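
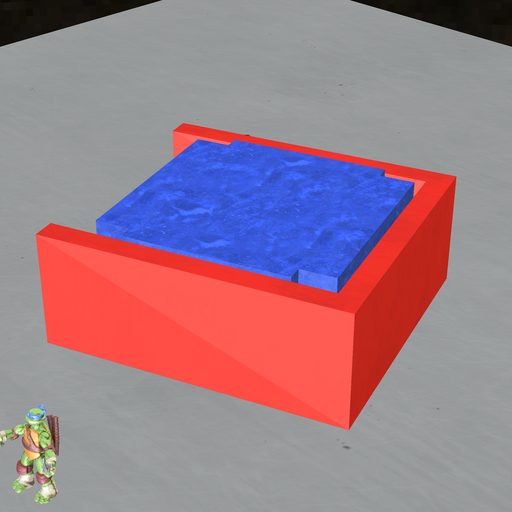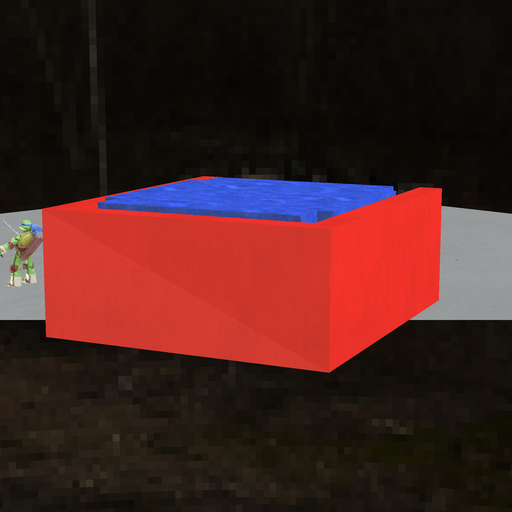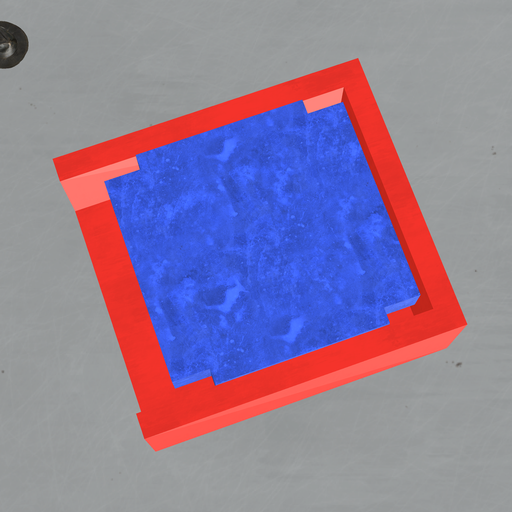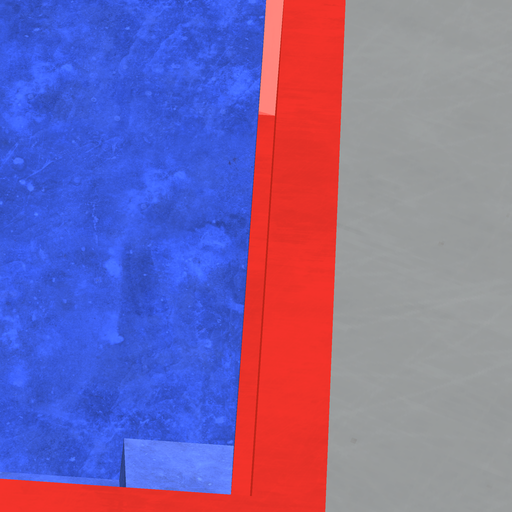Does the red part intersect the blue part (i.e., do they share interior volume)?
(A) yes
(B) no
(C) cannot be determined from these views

(B) no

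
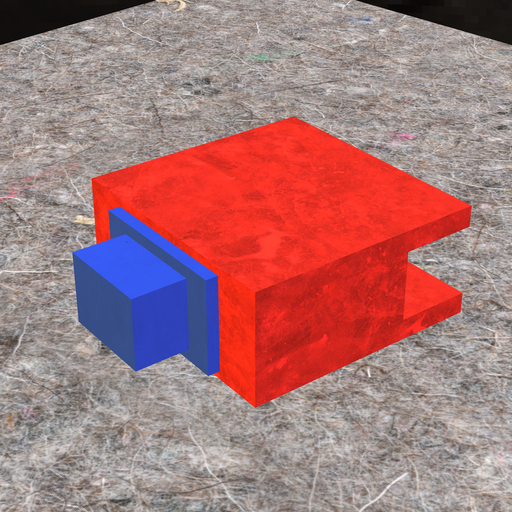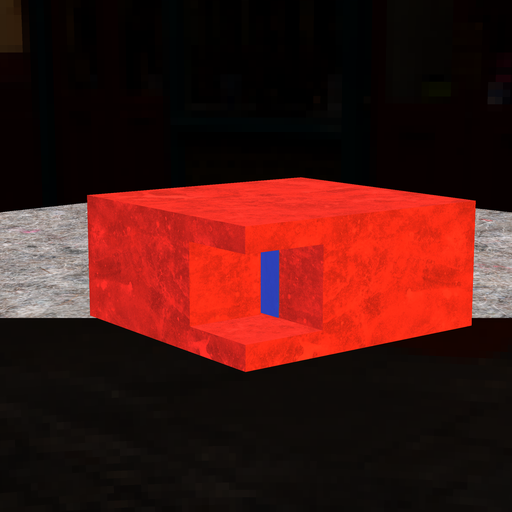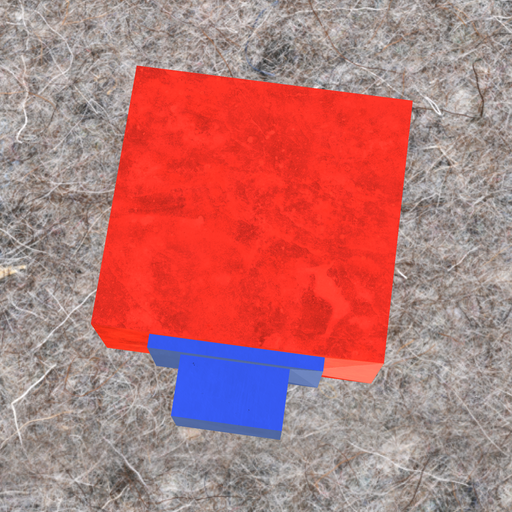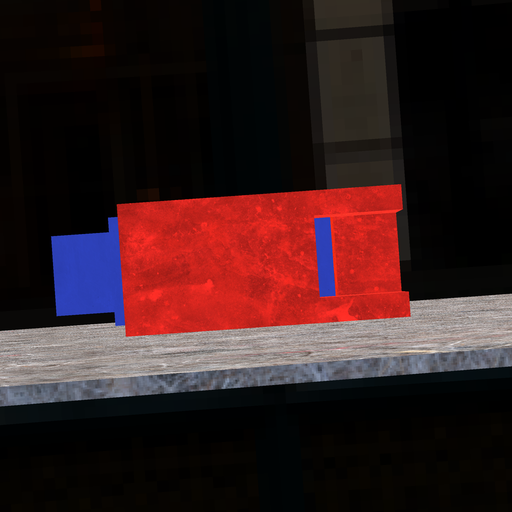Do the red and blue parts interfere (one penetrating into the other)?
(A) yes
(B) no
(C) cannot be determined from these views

(B) no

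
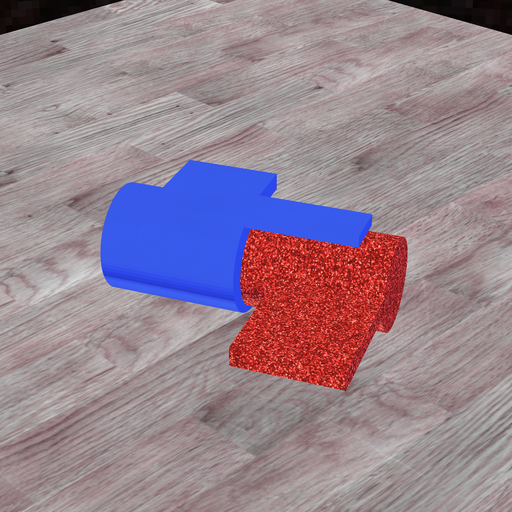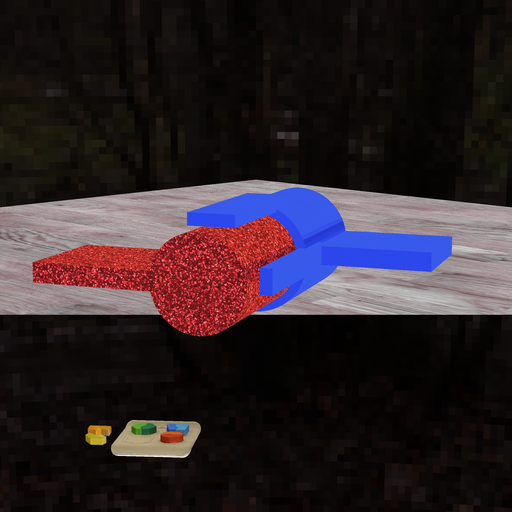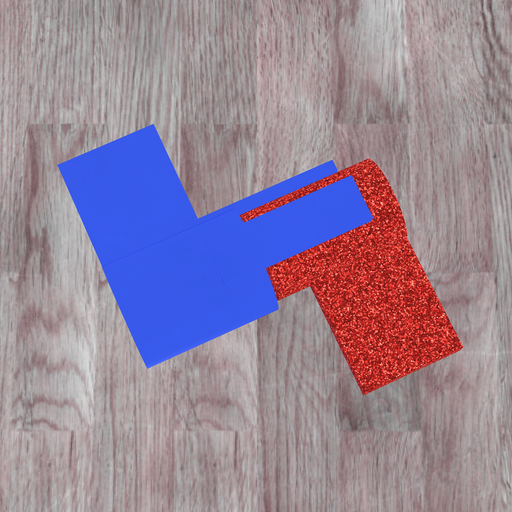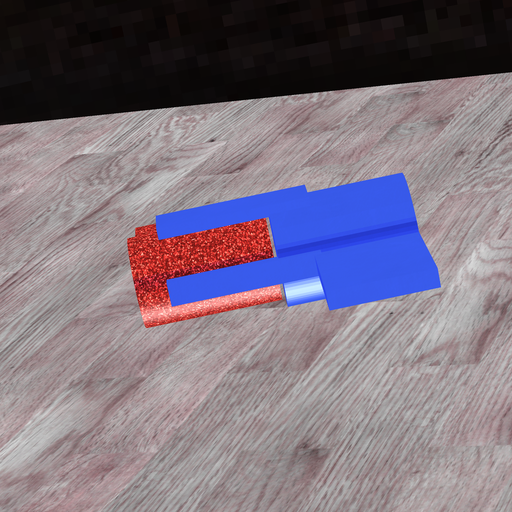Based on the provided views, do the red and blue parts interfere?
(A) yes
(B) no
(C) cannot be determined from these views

(B) no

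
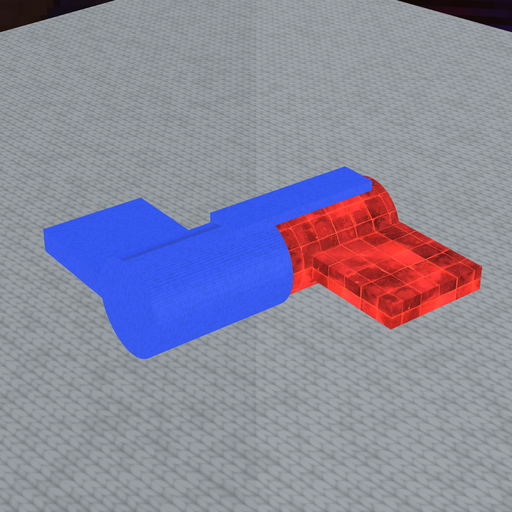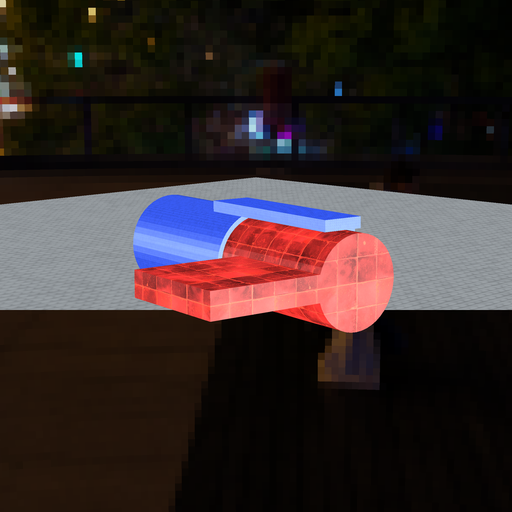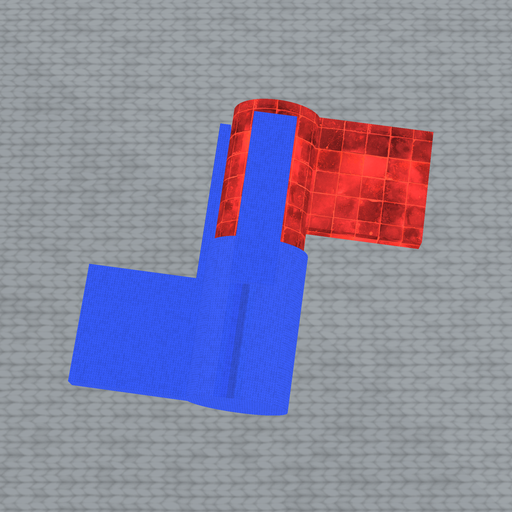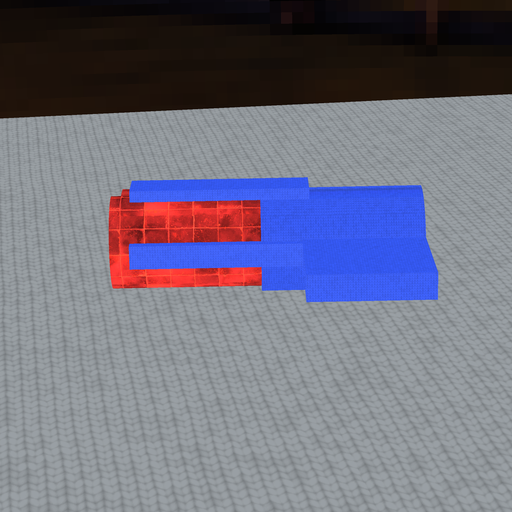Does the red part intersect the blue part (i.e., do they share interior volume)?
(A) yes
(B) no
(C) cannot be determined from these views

(A) yes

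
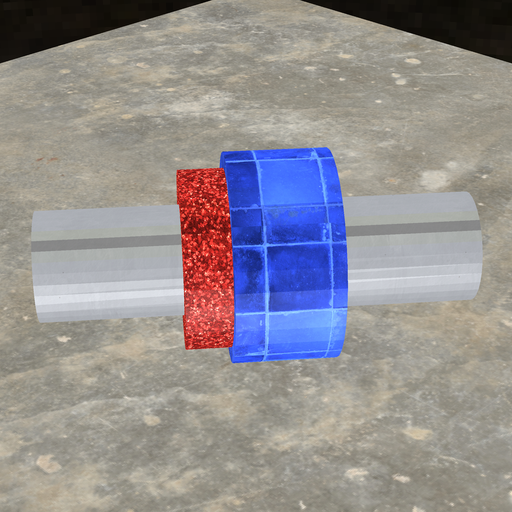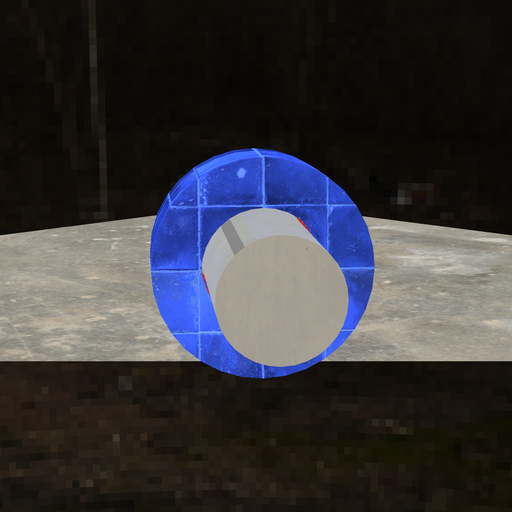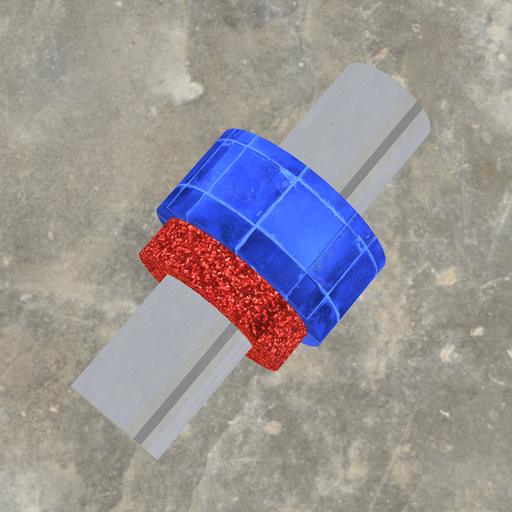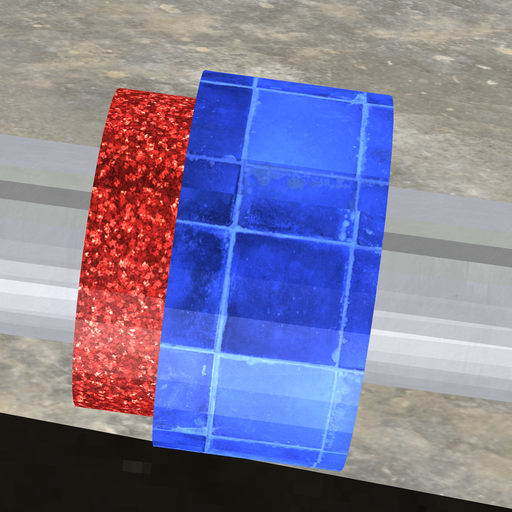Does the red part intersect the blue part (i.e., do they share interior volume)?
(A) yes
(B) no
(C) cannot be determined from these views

(A) yes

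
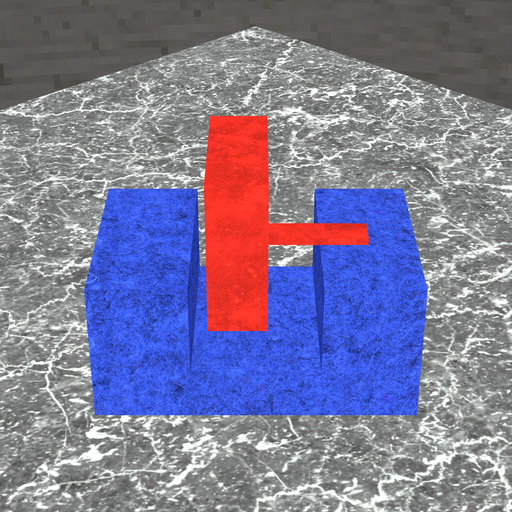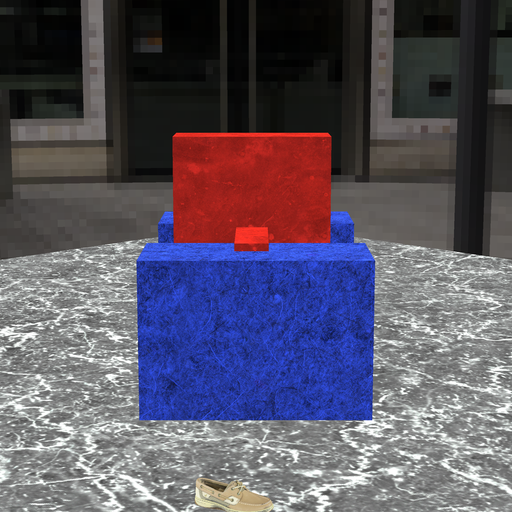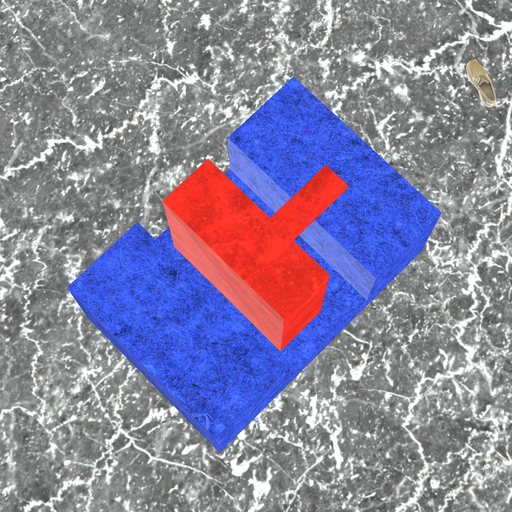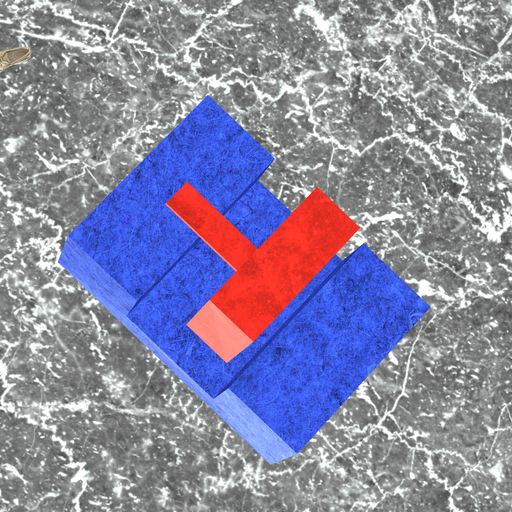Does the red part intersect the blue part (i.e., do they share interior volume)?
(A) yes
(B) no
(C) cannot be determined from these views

(B) no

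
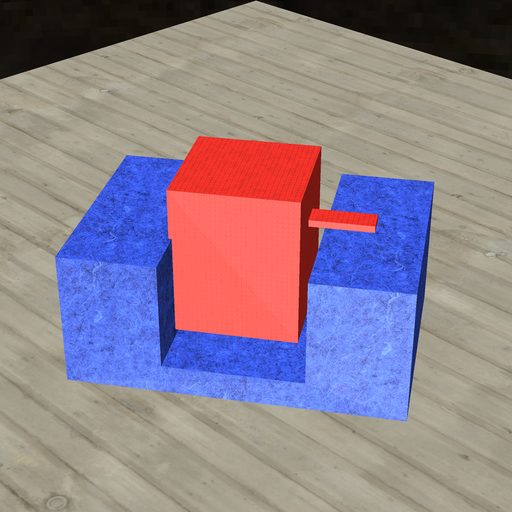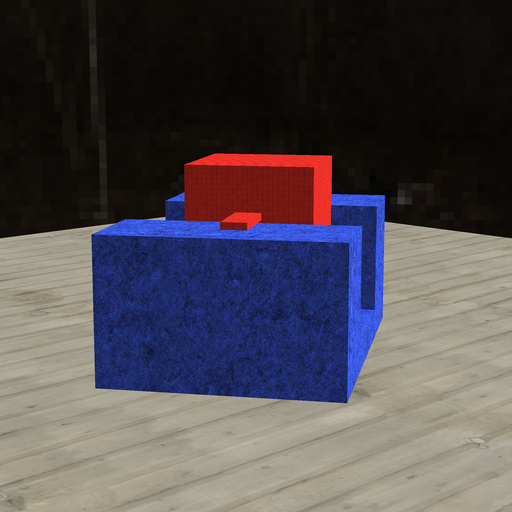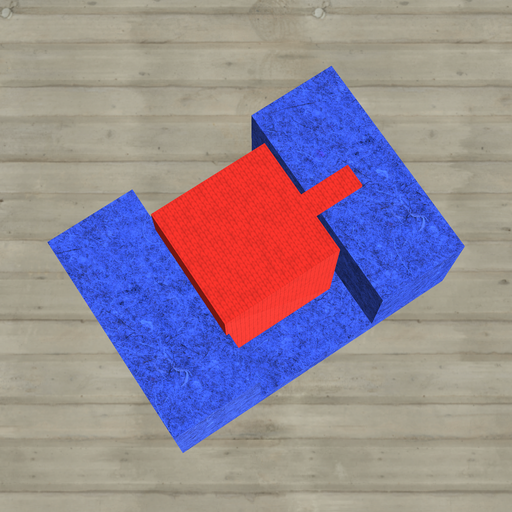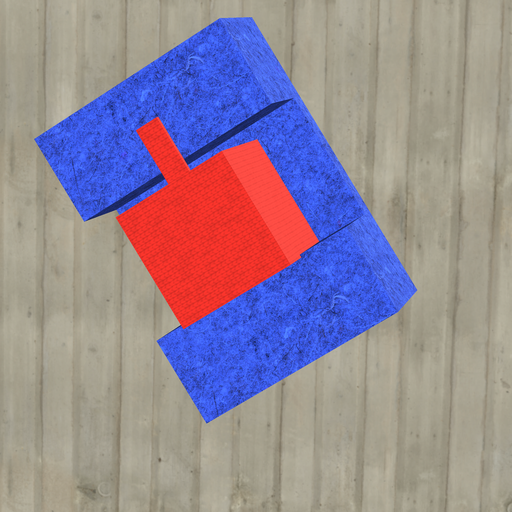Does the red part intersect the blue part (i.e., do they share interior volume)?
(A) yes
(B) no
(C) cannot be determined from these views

(A) yes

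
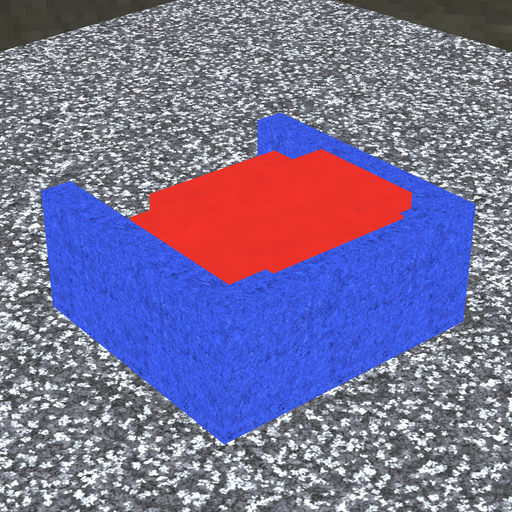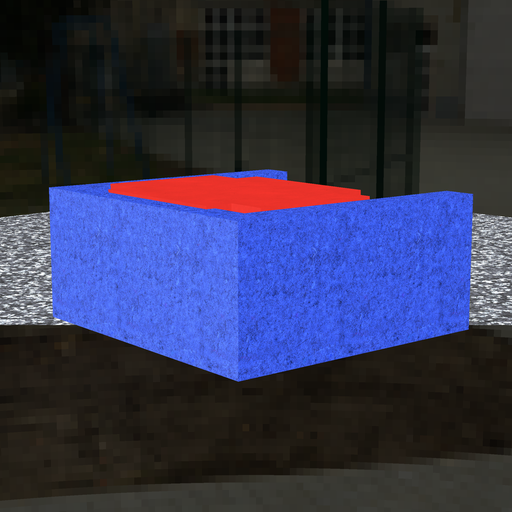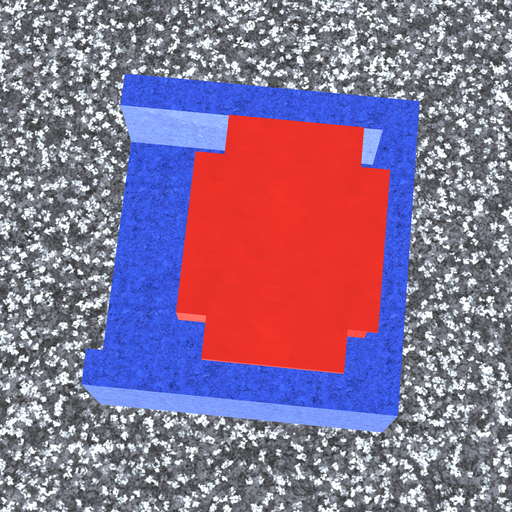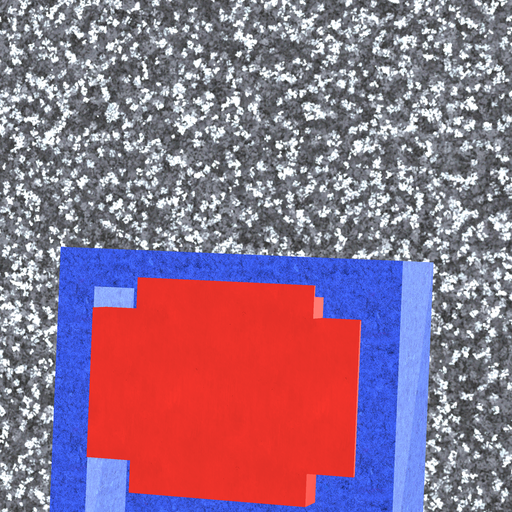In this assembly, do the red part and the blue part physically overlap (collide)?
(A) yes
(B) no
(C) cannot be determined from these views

(A) yes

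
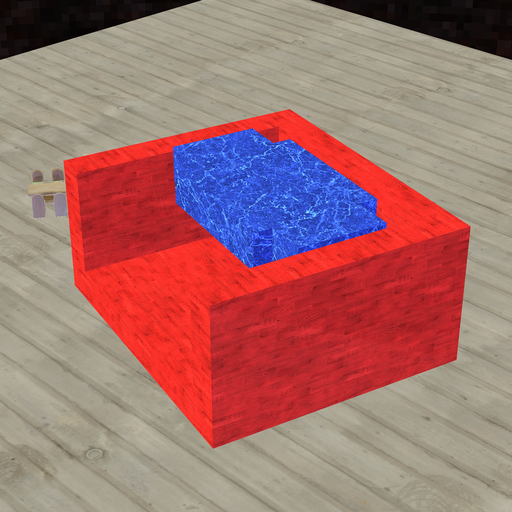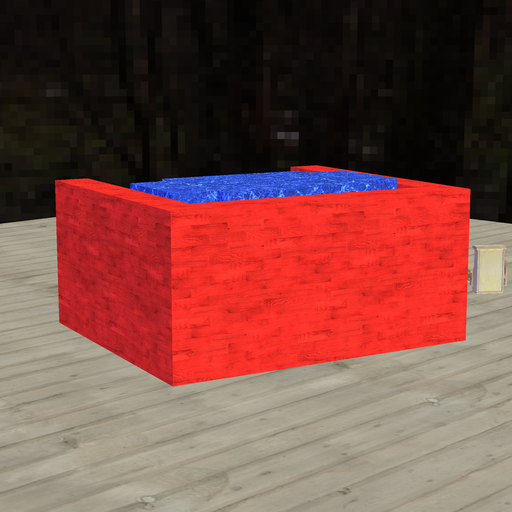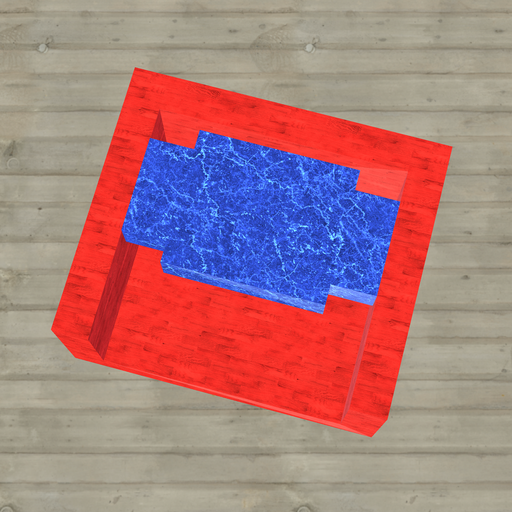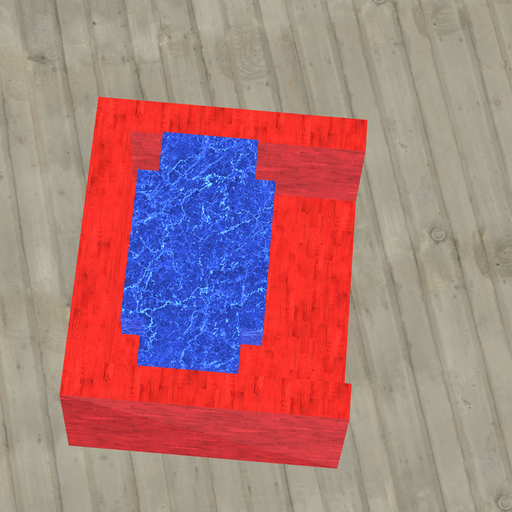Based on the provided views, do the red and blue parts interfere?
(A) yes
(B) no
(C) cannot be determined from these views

(B) no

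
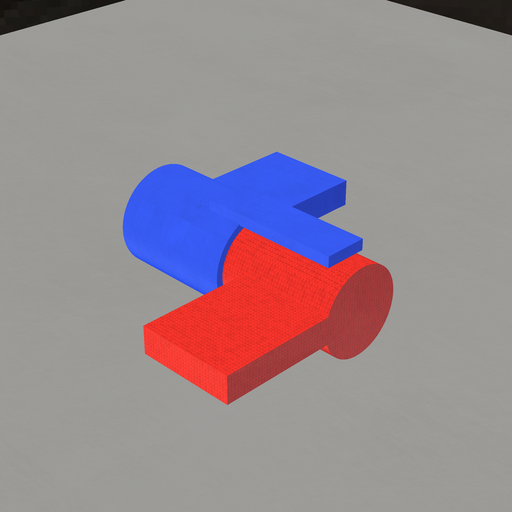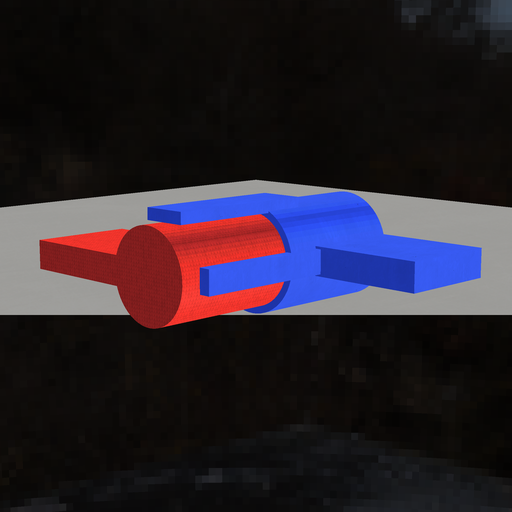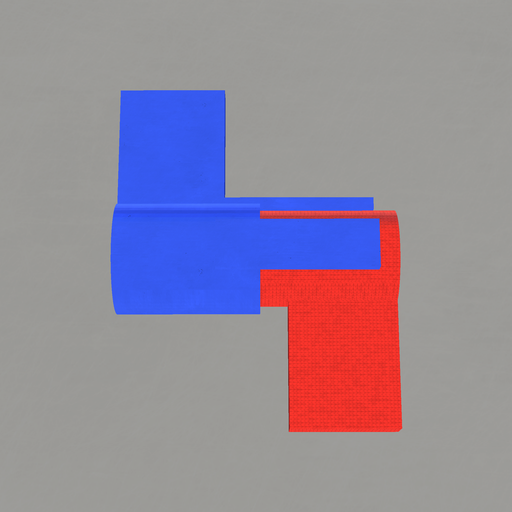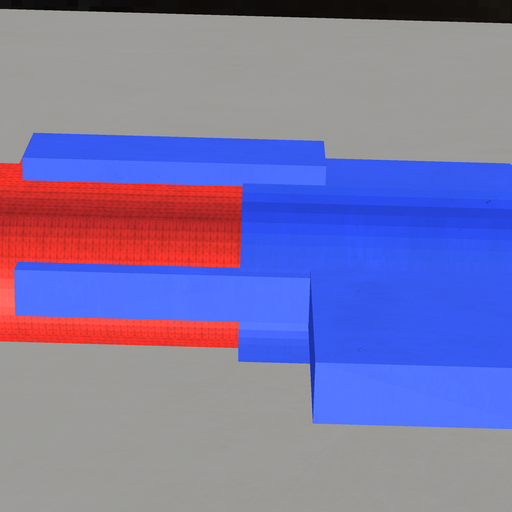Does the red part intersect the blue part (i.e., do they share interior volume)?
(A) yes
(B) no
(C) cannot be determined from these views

(A) yes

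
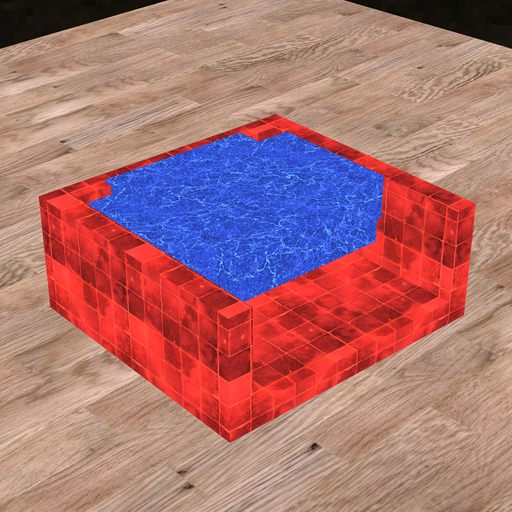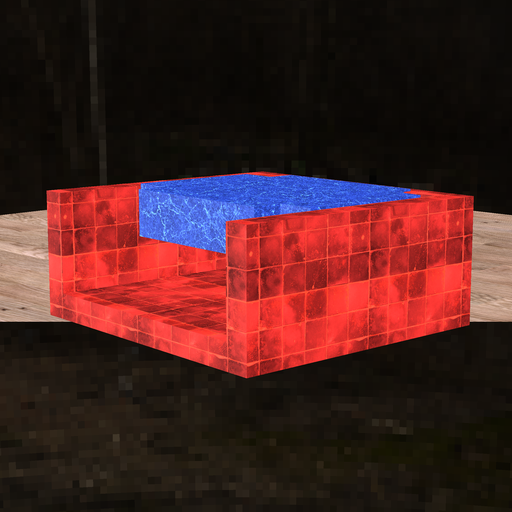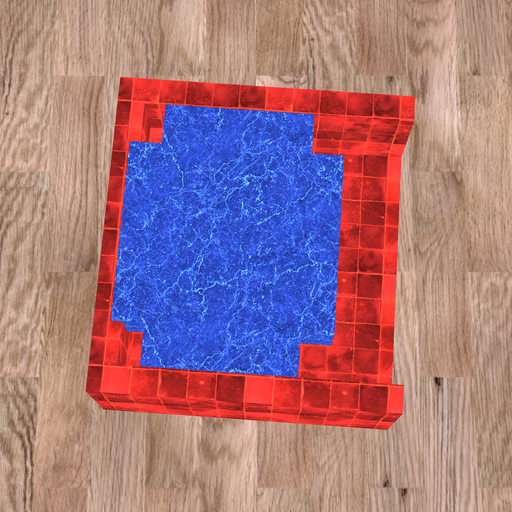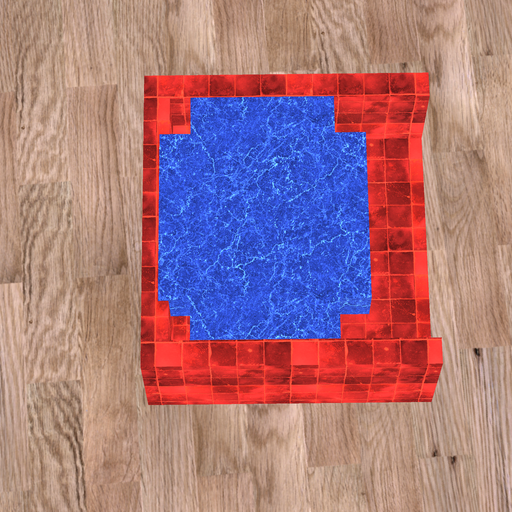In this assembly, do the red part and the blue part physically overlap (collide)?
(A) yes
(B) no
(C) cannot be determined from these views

(A) yes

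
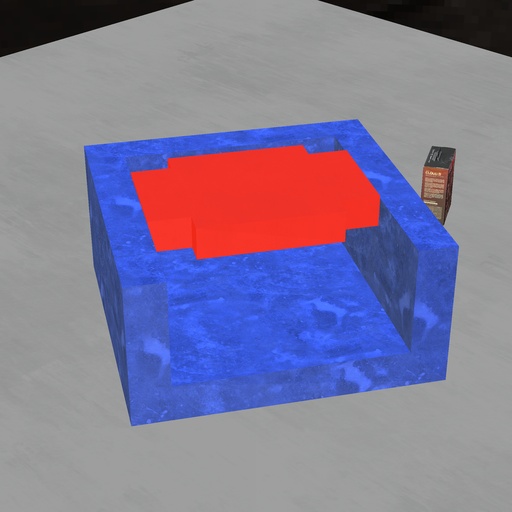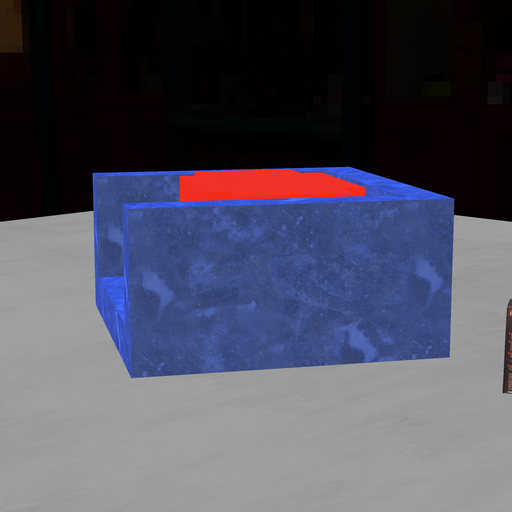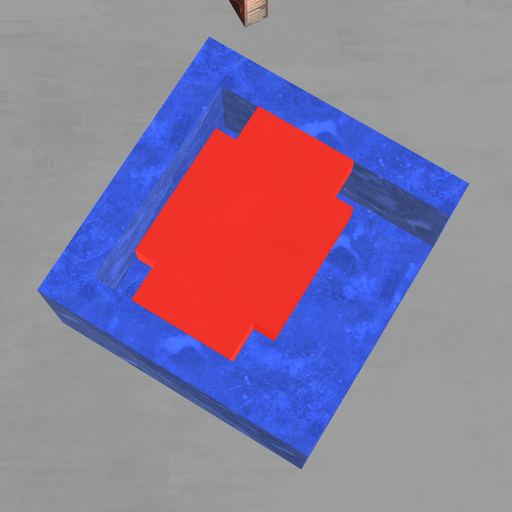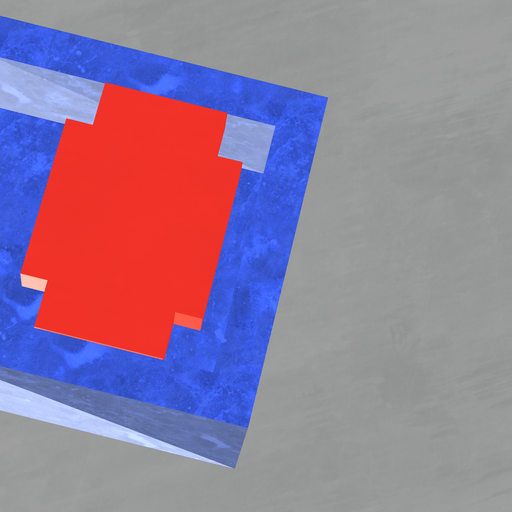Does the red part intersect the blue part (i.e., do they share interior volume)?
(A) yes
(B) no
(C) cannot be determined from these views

(B) no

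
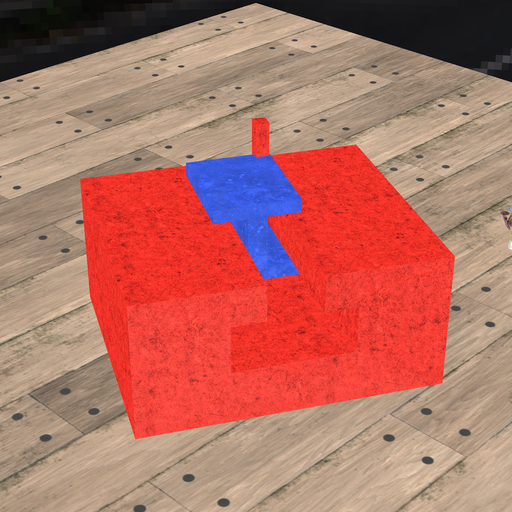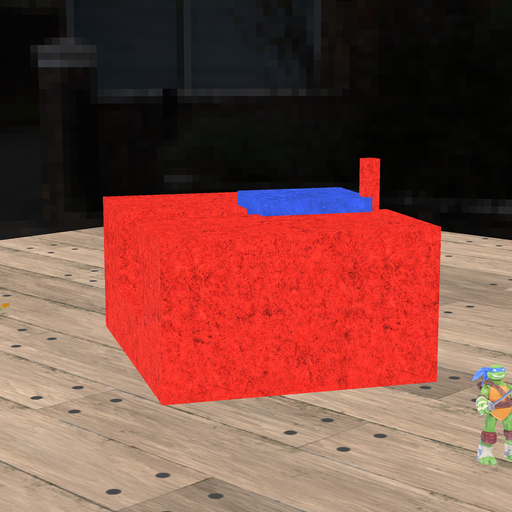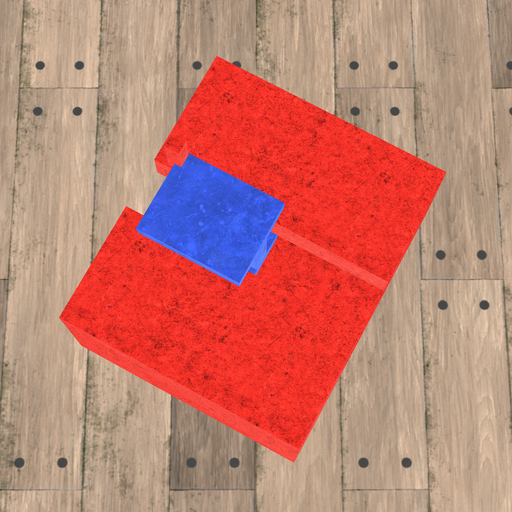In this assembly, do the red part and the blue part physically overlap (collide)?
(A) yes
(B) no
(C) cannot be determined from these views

(A) yes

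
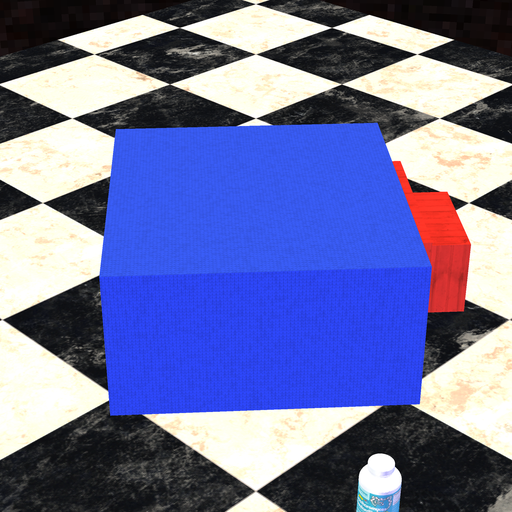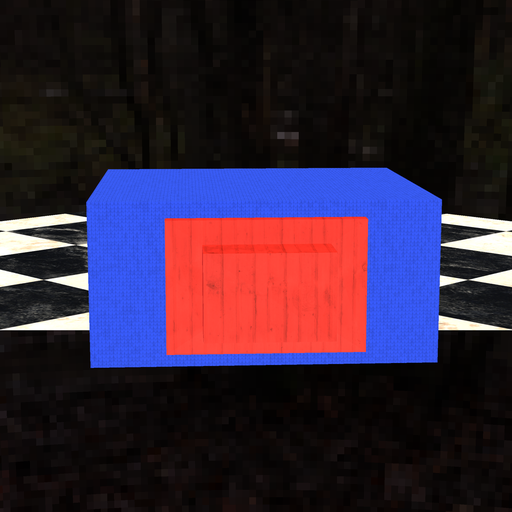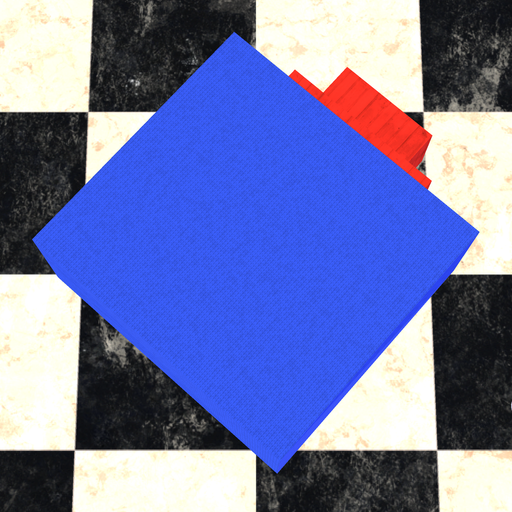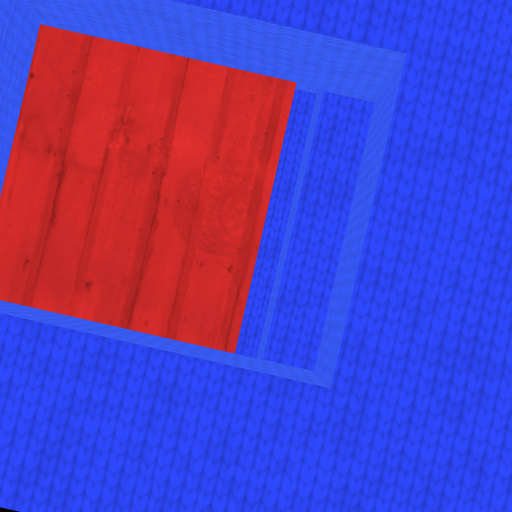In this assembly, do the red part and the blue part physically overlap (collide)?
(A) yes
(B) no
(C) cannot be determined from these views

(B) no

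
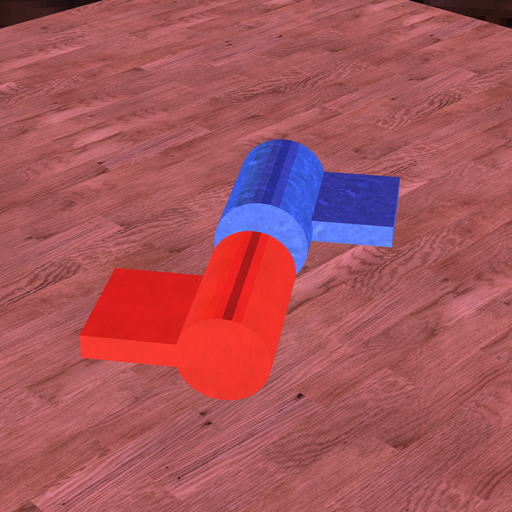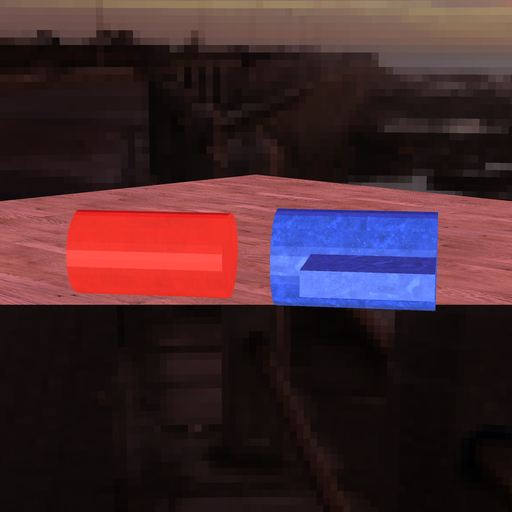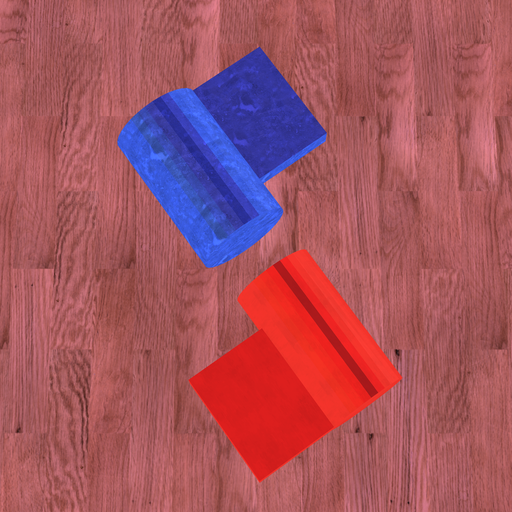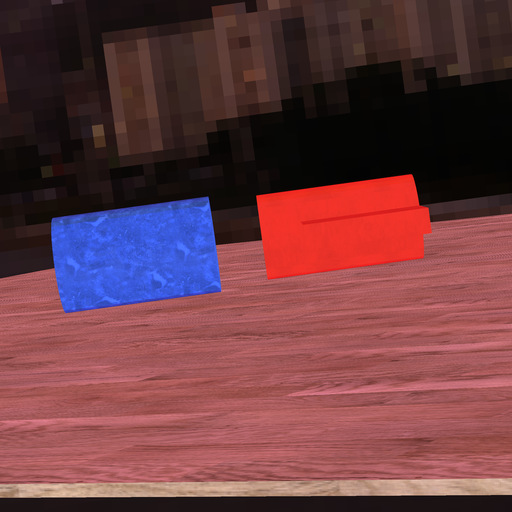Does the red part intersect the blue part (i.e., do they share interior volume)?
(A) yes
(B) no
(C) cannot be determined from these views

(B) no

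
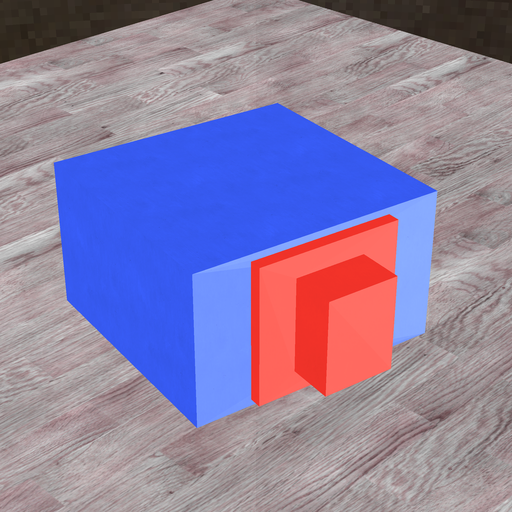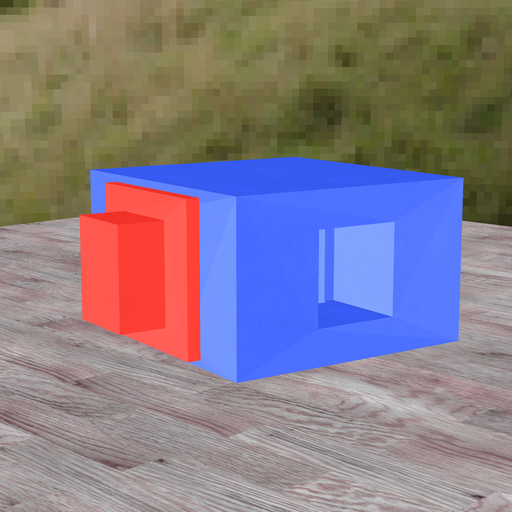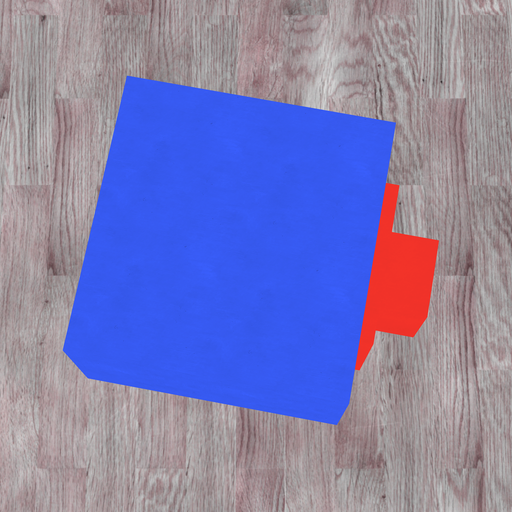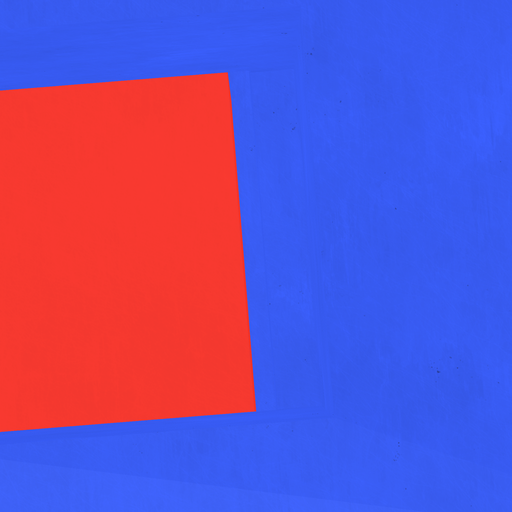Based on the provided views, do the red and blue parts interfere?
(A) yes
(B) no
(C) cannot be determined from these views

(B) no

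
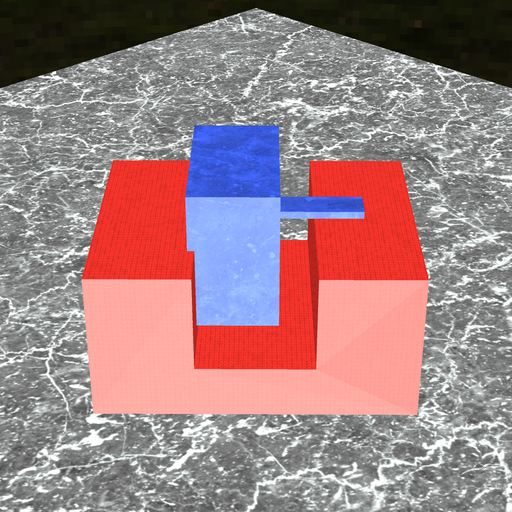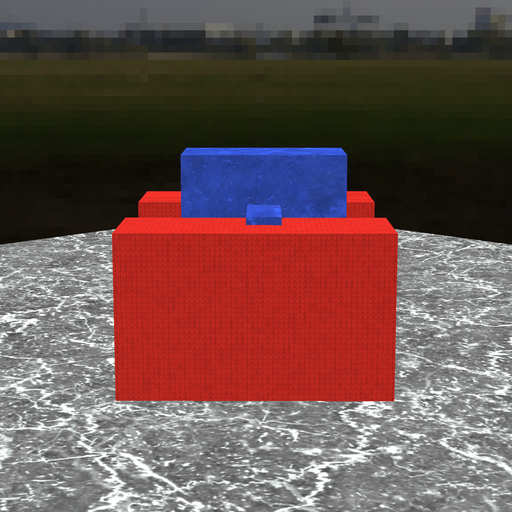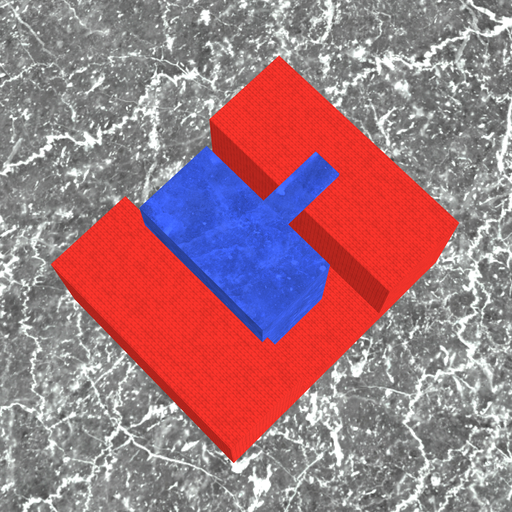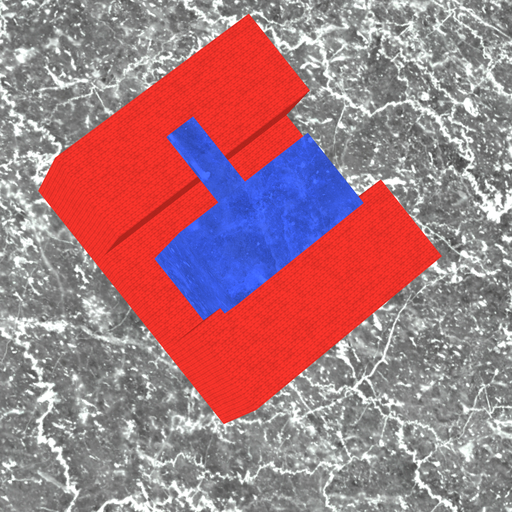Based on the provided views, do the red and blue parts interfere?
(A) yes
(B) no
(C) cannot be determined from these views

(A) yes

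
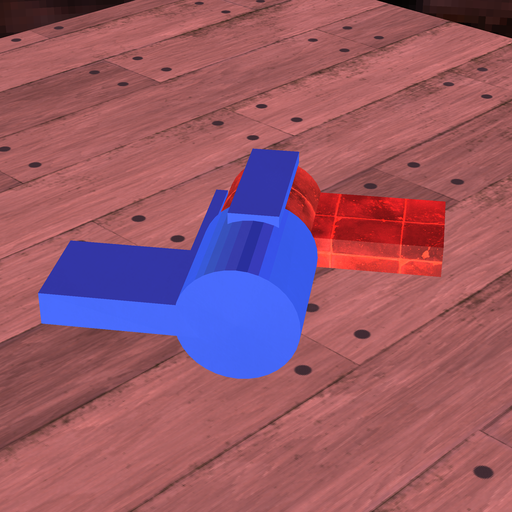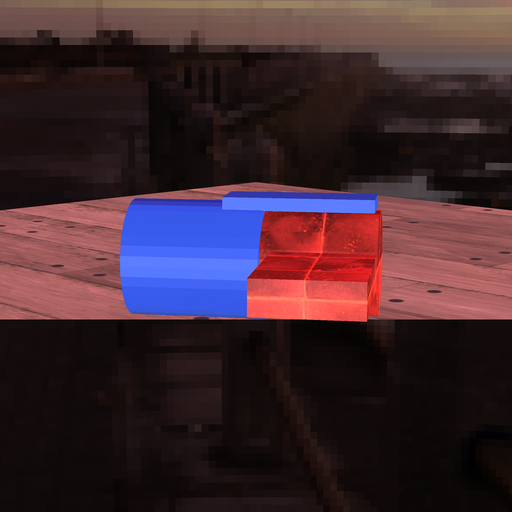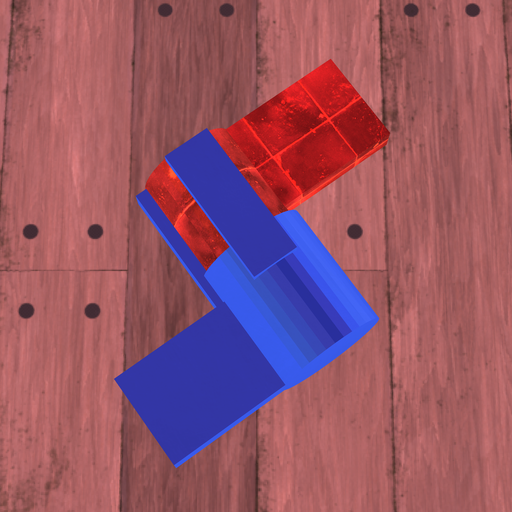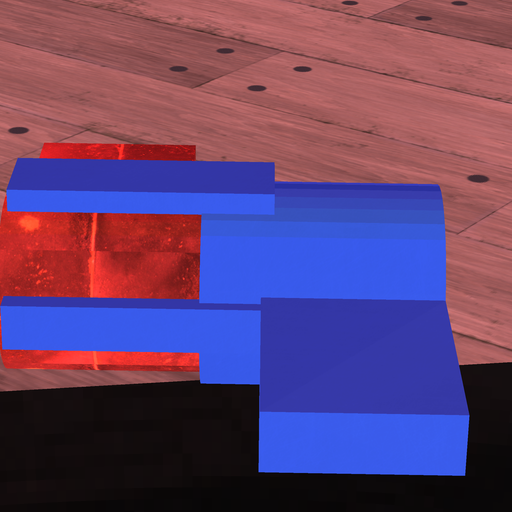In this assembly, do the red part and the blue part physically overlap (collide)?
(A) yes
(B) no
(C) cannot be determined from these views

(A) yes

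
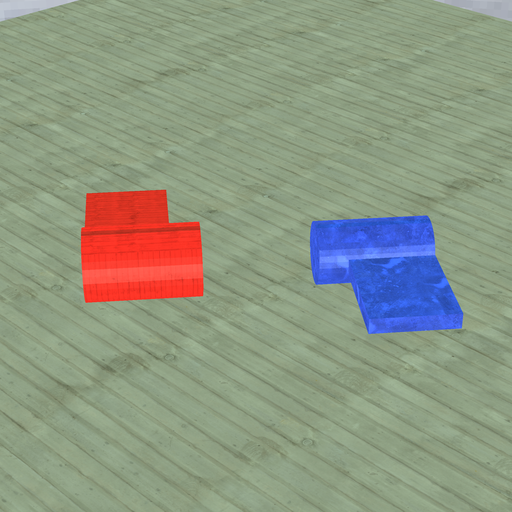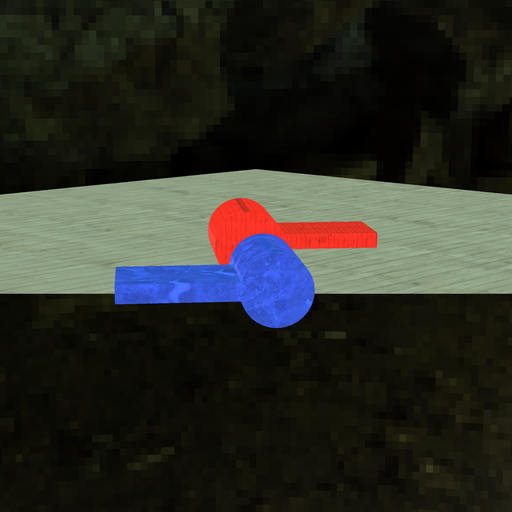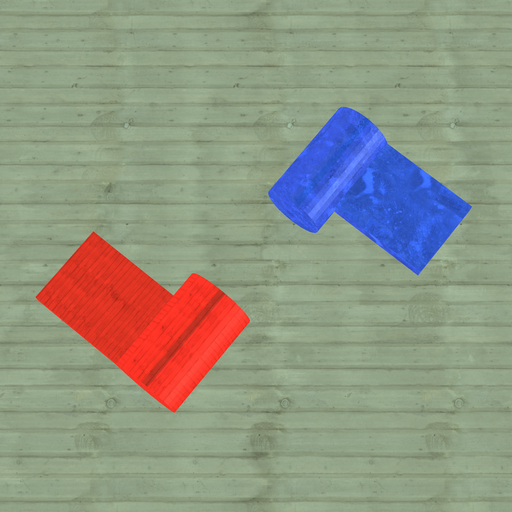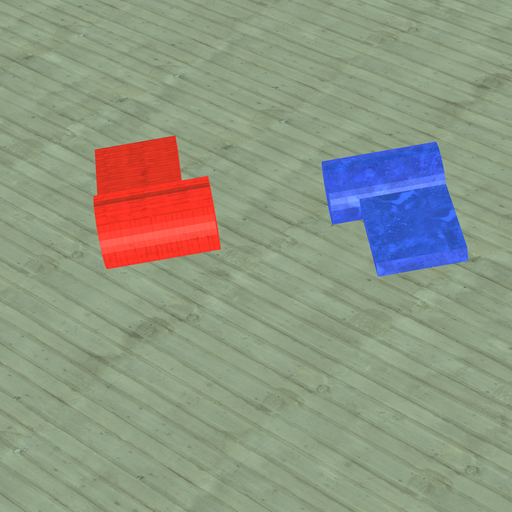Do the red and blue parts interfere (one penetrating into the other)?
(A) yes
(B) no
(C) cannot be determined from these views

(B) no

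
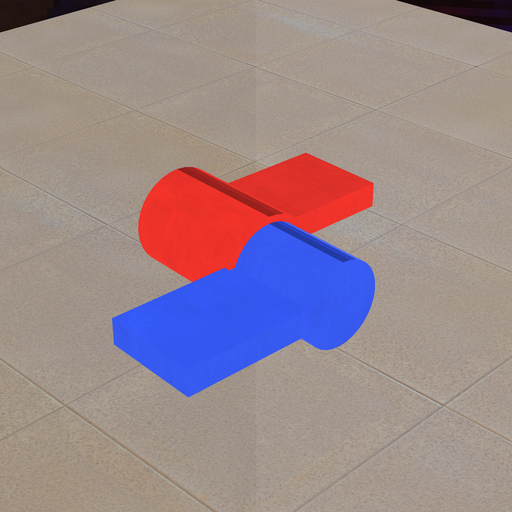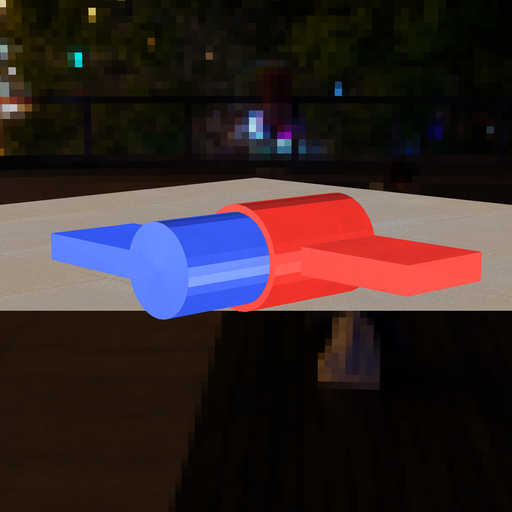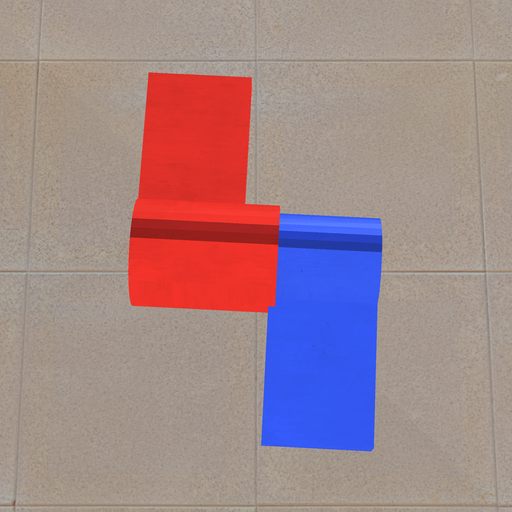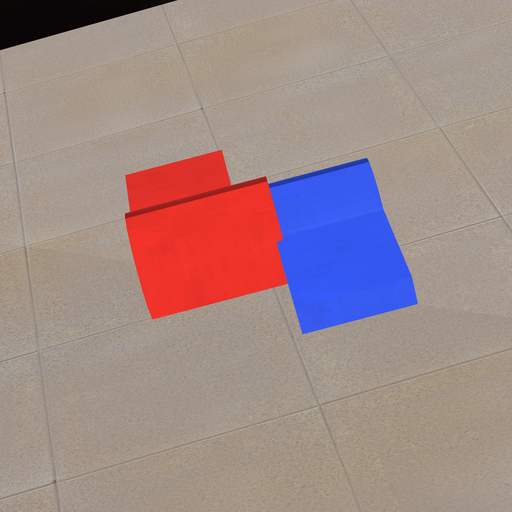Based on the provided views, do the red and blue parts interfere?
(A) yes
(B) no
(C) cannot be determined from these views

(A) yes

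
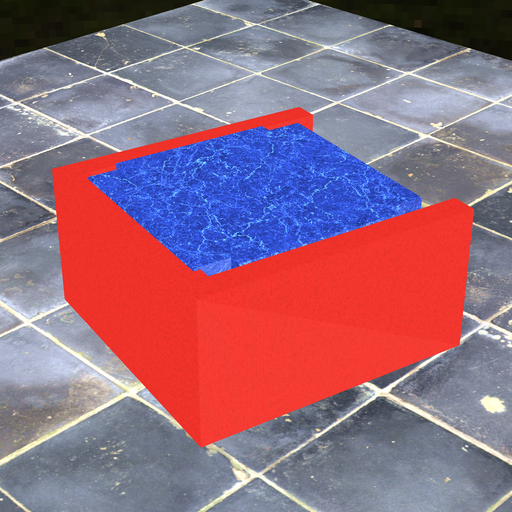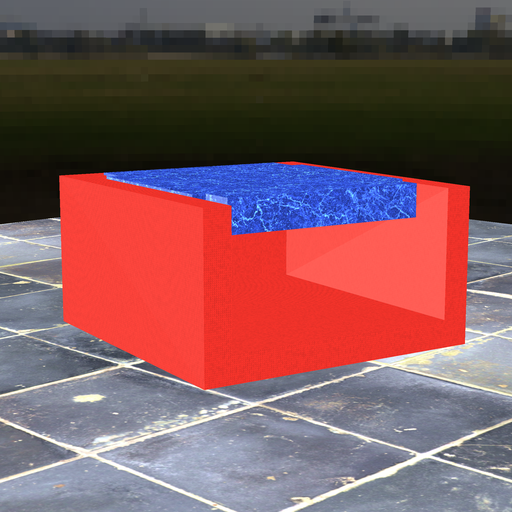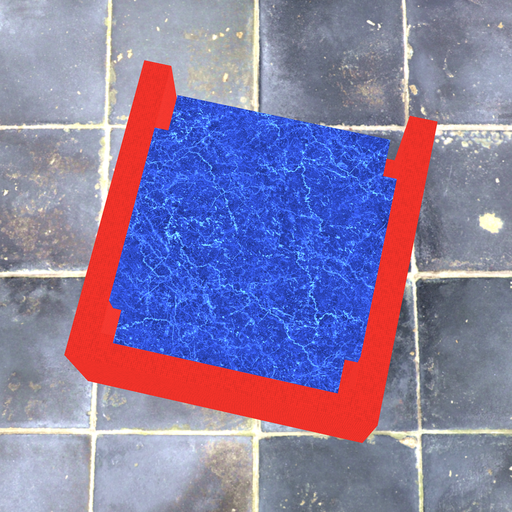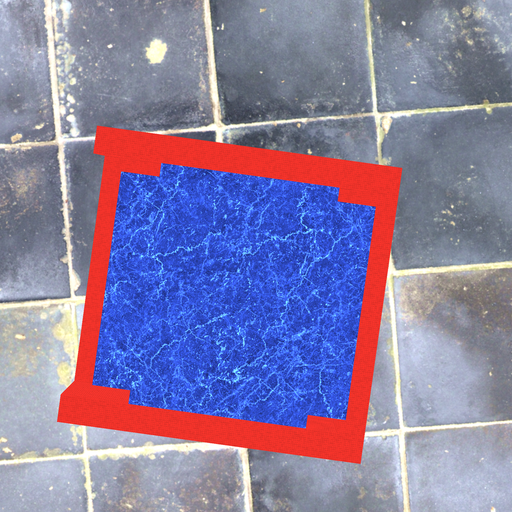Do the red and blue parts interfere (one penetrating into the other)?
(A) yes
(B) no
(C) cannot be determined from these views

(A) yes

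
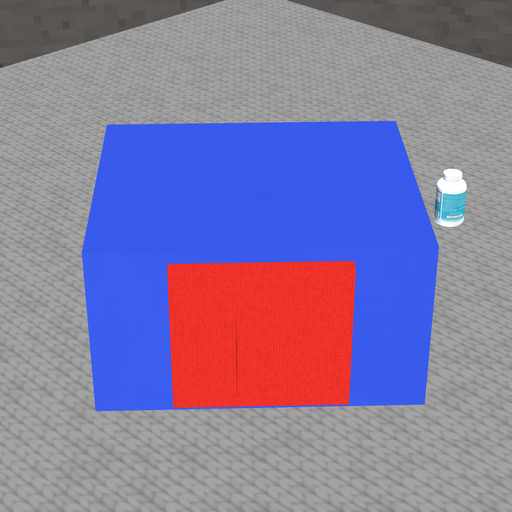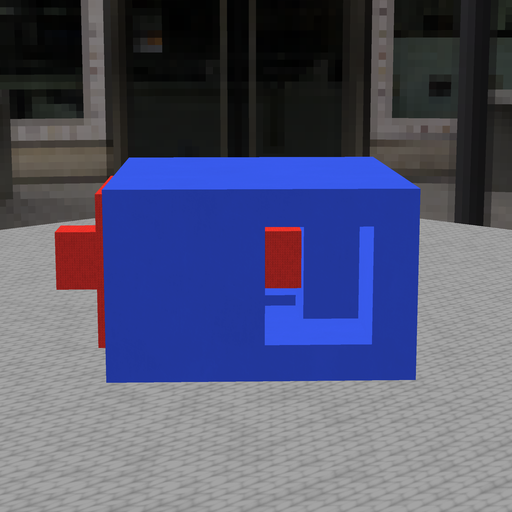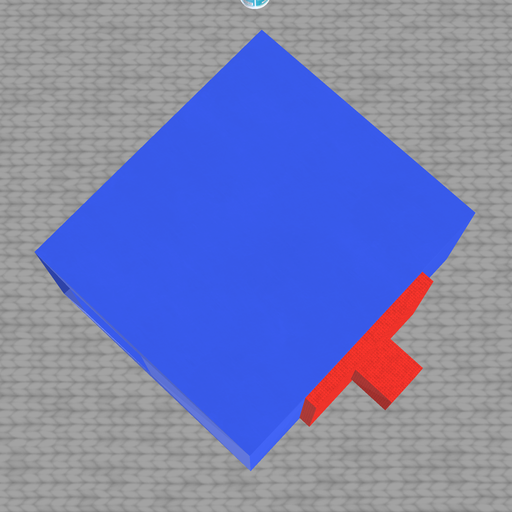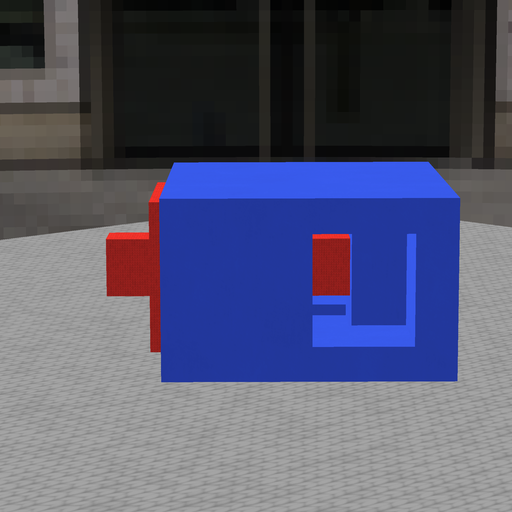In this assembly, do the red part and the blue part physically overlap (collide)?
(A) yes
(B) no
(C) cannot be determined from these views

(A) yes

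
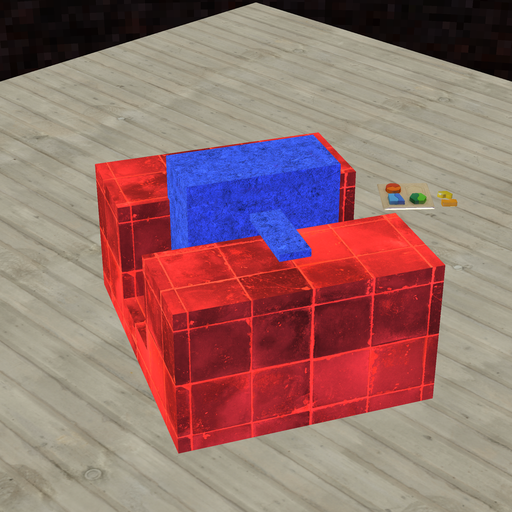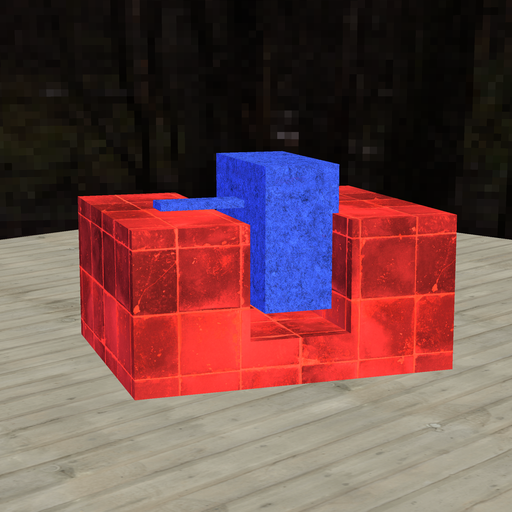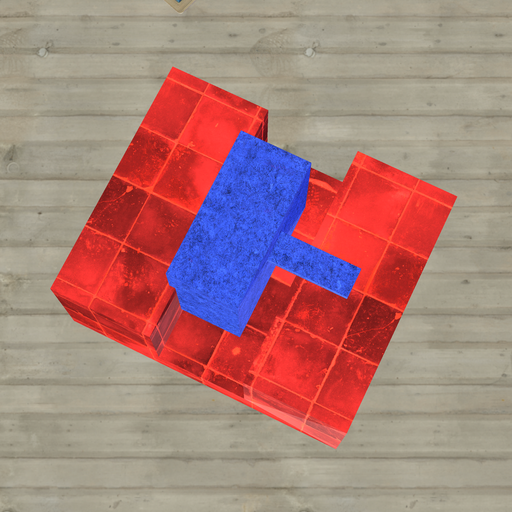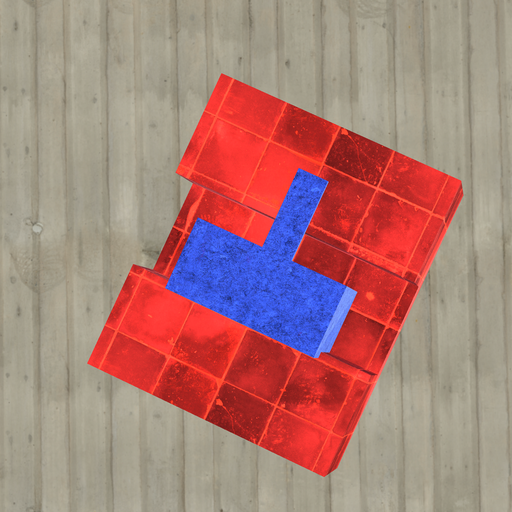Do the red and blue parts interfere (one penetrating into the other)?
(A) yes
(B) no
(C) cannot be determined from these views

(A) yes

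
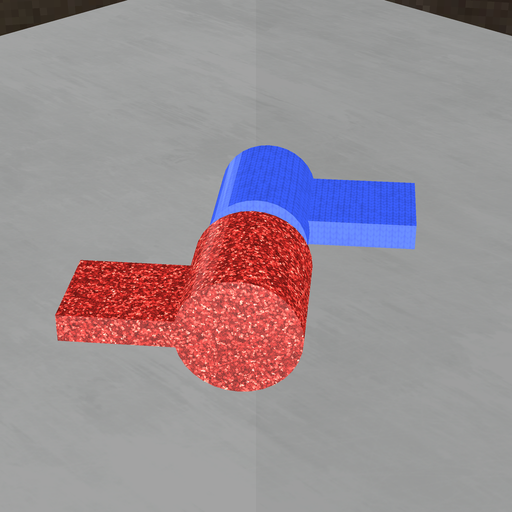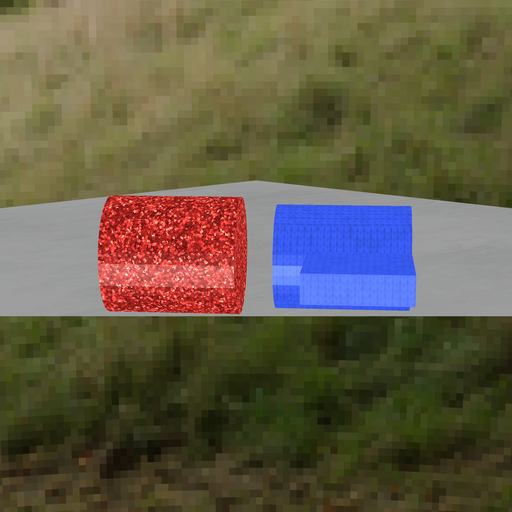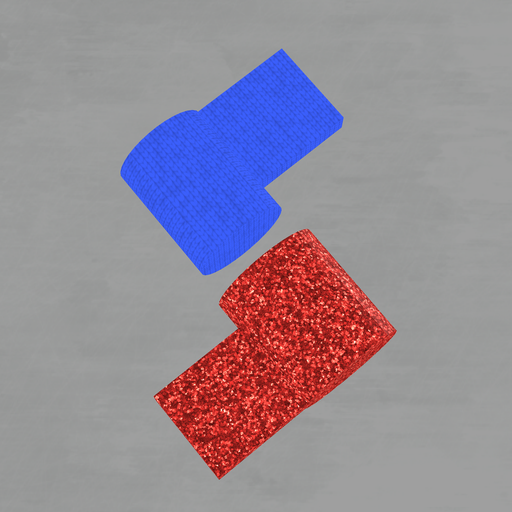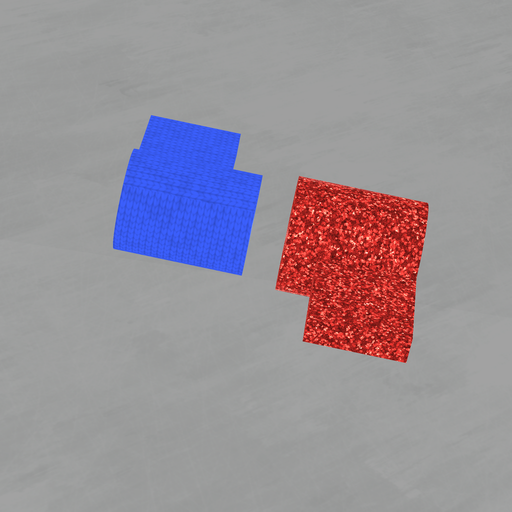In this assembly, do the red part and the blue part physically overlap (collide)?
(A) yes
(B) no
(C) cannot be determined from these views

(B) no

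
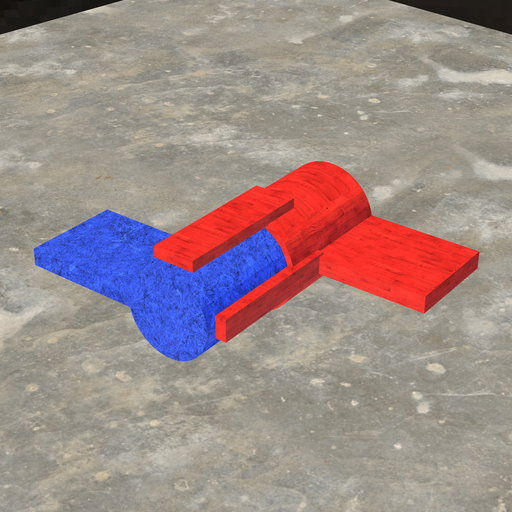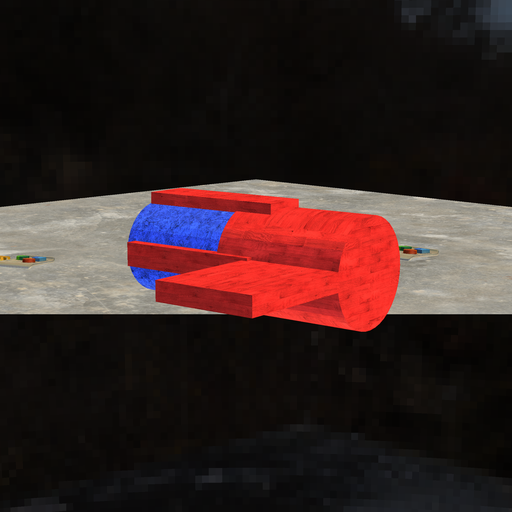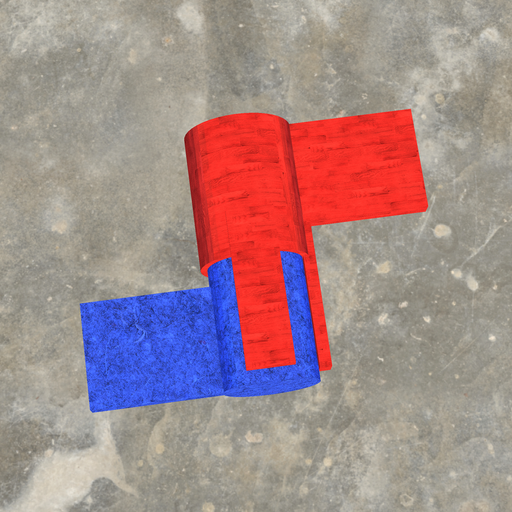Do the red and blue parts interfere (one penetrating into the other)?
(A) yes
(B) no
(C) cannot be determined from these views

(A) yes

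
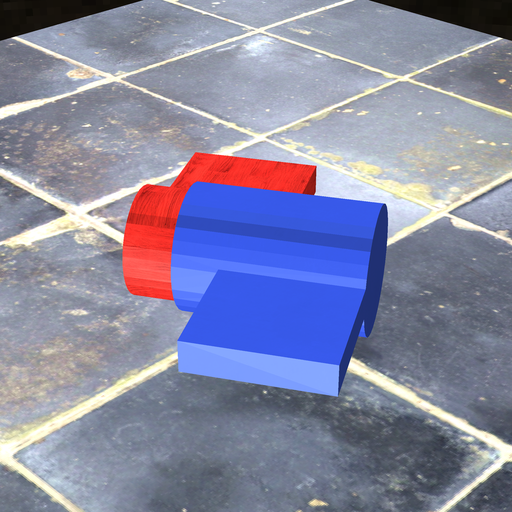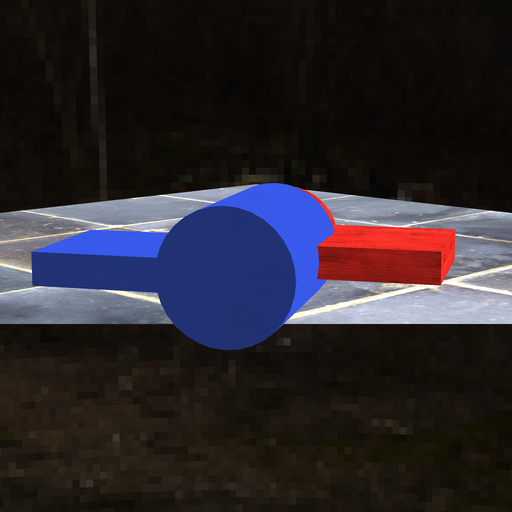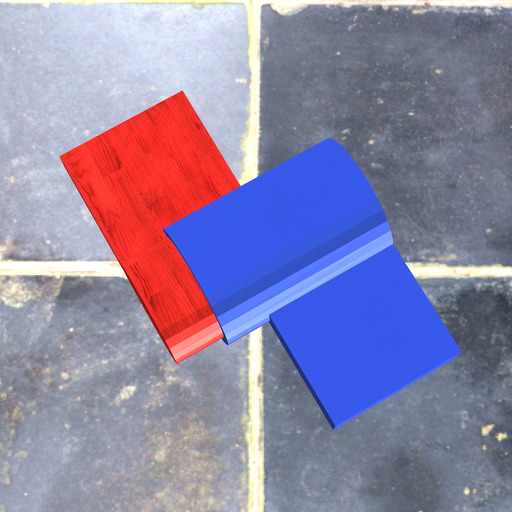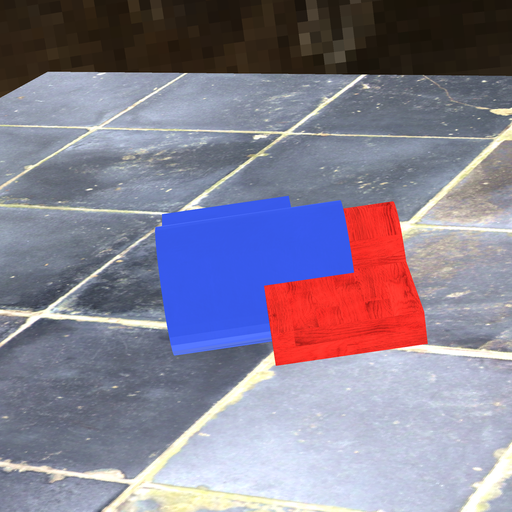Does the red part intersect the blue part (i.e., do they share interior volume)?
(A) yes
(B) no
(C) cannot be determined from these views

(A) yes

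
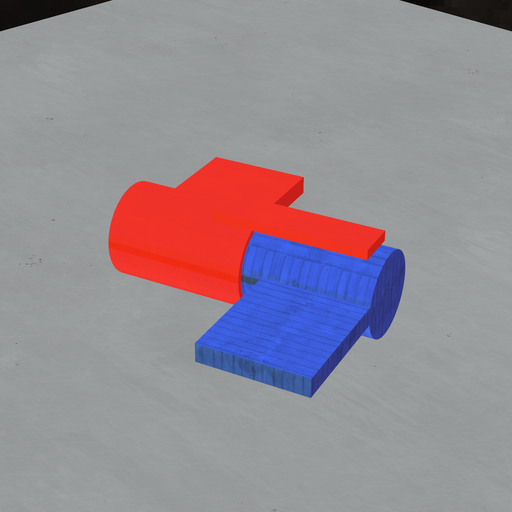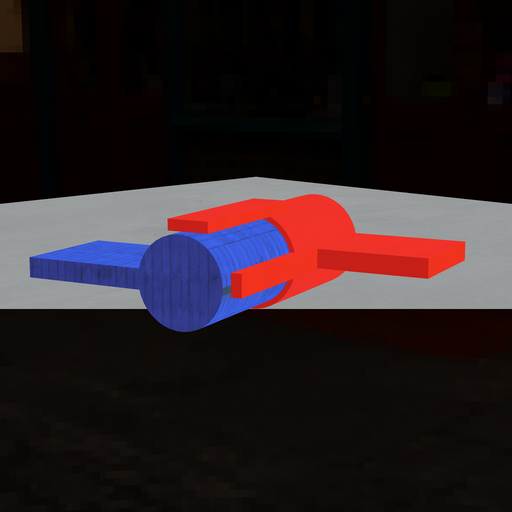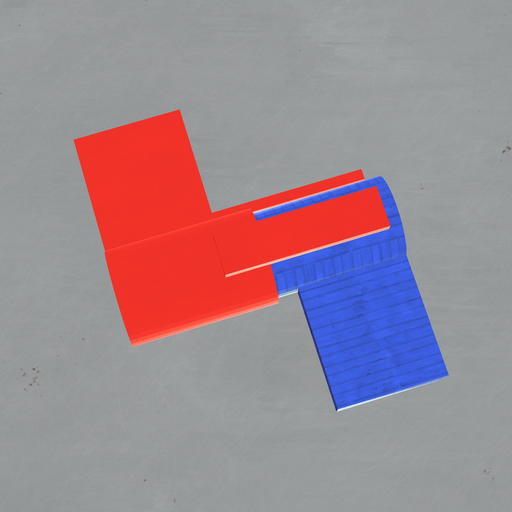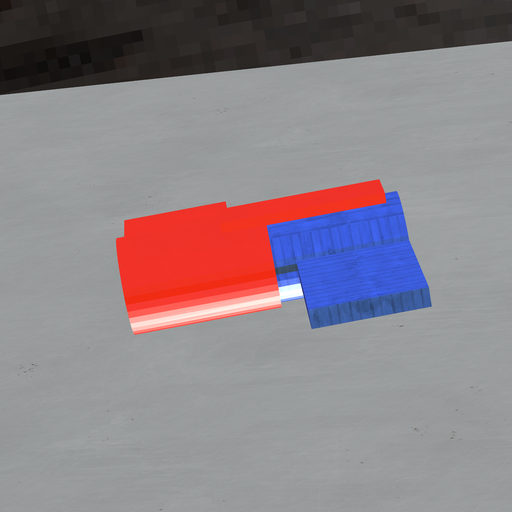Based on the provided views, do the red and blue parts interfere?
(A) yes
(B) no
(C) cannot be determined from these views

(A) yes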